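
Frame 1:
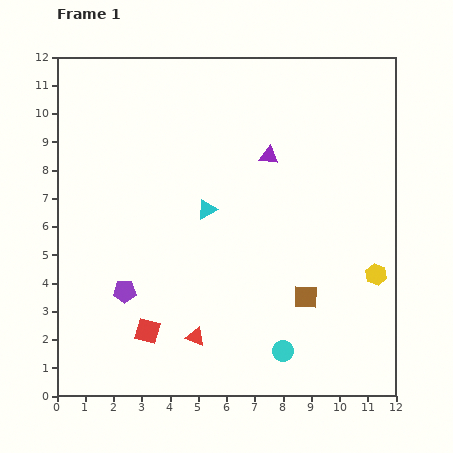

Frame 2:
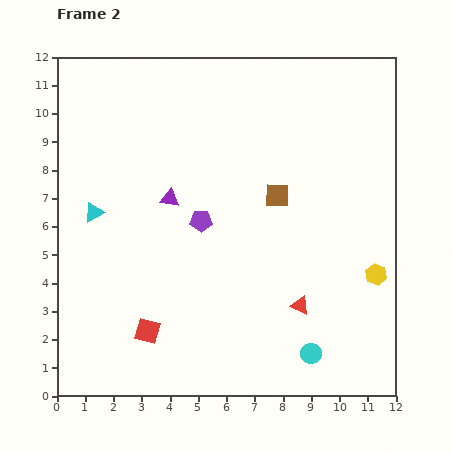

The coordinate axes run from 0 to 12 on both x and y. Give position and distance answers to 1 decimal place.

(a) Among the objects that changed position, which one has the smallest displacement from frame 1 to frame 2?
the cyan circle

(moved 1.0)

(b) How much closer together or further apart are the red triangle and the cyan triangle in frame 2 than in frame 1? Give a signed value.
+3.5

Distance in frame 1: 4.5. Distance in frame 2: 8.0.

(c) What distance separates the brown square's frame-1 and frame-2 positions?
3.7

The brown square moved from (8.8, 3.5) to (7.8, 7.1), a distance of √(1.0² + 3.6²) ≈ 3.7.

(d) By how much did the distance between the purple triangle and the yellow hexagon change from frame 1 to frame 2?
+2.1

Distance in frame 1: 5.7. Distance in frame 2: 7.8.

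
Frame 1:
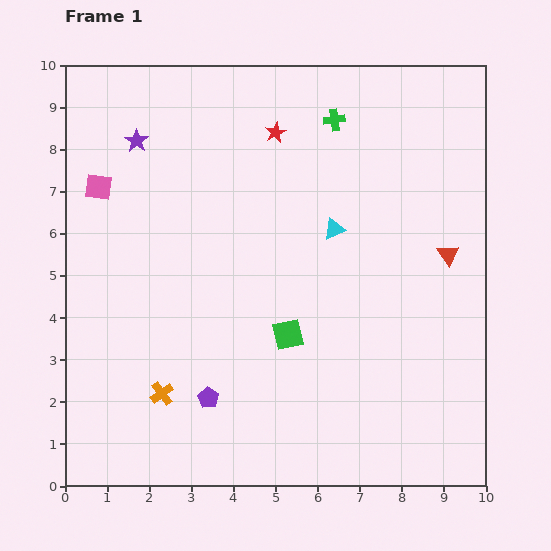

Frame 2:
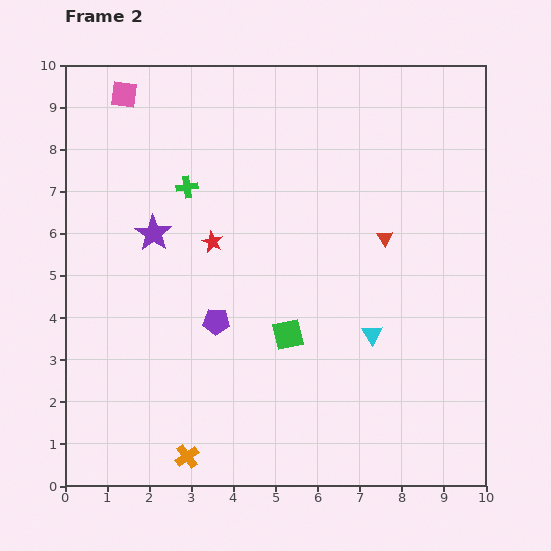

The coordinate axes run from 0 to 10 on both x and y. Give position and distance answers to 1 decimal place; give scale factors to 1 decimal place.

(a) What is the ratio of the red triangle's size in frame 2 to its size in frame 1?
0.7×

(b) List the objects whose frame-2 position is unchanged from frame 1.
the green square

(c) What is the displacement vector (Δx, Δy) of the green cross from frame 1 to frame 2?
(-3.5, -1.6)

The green cross was at (6.4, 8.7) in frame 1 and (2.9, 7.1) in frame 2.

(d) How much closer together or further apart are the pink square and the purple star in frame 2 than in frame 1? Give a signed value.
+2.0

Distance in frame 1: 1.4. Distance in frame 2: 3.4.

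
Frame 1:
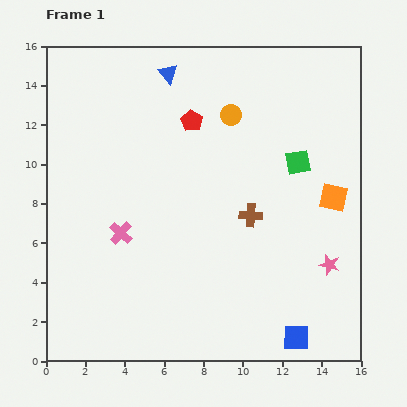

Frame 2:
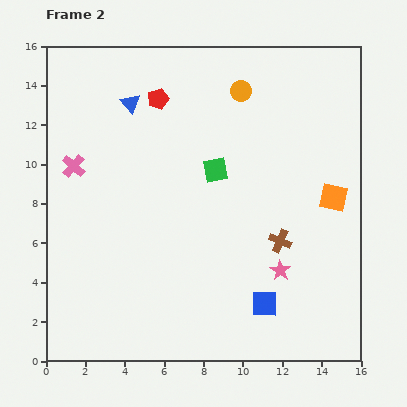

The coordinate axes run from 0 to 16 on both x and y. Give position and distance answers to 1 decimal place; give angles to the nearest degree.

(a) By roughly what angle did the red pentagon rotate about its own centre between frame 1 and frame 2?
22° clockwise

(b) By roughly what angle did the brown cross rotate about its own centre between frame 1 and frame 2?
19° clockwise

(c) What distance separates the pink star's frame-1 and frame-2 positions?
2.5

The pink star moved from (14.4, 4.9) to (11.9, 4.6), a distance of √(2.5² + 0.3²) ≈ 2.5.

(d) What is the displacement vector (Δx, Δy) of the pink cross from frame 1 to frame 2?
(-2.4, 3.4)

The pink cross was at (3.8, 6.5) in frame 1 and (1.4, 9.9) in frame 2.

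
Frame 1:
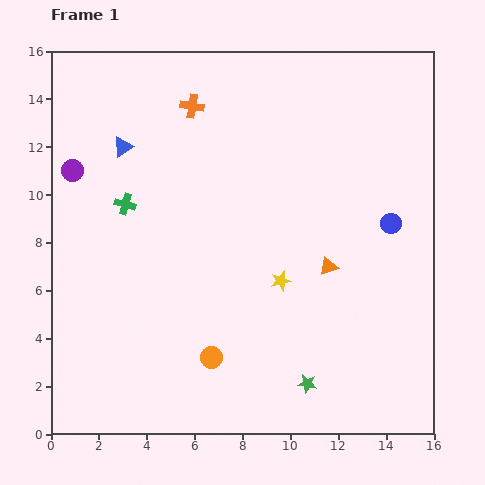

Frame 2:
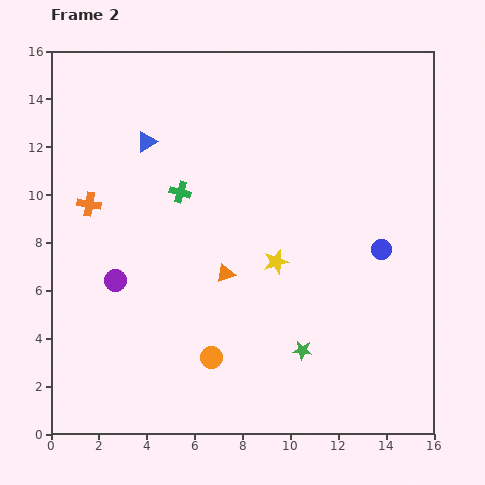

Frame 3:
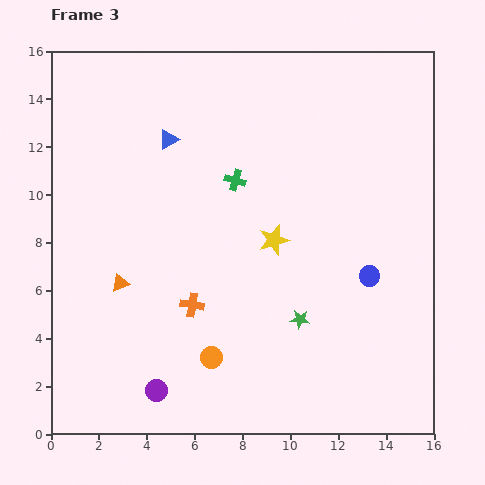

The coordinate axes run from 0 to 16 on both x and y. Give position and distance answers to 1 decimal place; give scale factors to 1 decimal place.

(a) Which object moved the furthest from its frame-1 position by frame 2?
the orange cross

(moved 5.9; next 4.9)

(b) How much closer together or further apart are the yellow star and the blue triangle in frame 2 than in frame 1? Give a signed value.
-1.3

Distance in frame 1: 8.7. Distance in frame 2: 7.4.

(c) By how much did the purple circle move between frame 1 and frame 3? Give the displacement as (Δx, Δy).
(3.5, -9.2)

The purple circle was at (0.9, 11.0) in frame 1 and (4.4, 1.8) in frame 3.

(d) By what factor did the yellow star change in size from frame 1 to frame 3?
1.5×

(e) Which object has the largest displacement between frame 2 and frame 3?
the orange cross

(moved 6.0; next 4.9)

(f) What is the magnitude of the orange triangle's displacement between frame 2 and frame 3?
4.4

The orange triangle moved from (7.3, 6.7) to (2.9, 6.3), a distance of √(4.4² + 0.4²) ≈ 4.4.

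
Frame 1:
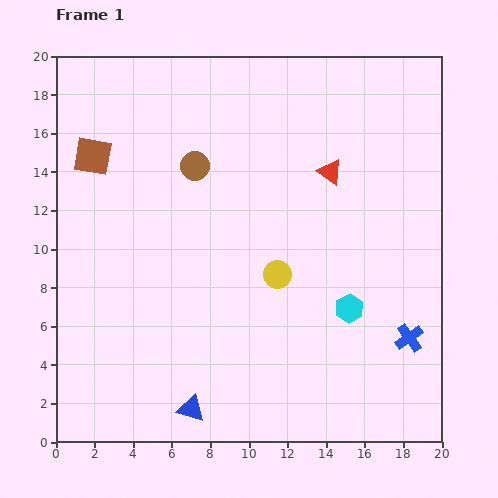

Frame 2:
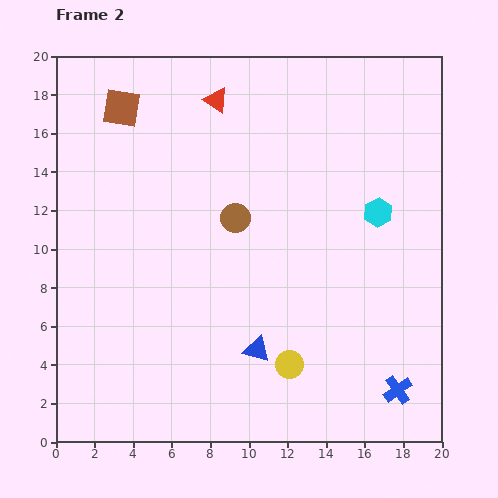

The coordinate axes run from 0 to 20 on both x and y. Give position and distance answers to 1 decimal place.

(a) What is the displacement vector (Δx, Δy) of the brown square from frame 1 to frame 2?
(1.5, 2.5)

The brown square was at (1.9, 14.8) in frame 1 and (3.4, 17.3) in frame 2.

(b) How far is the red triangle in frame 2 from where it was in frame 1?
7.0

The red triangle moved from (14.2, 14.0) to (8.3, 17.7), a distance of √(5.9² + 3.7²) ≈ 7.0.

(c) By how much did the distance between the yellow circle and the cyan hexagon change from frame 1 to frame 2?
+5.0

Distance in frame 1: 4.1. Distance in frame 2: 9.1.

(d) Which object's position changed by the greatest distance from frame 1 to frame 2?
the red triangle

(moved 7.0; next 5.2)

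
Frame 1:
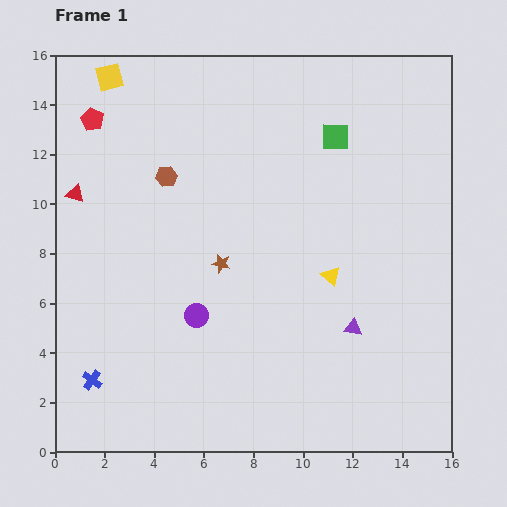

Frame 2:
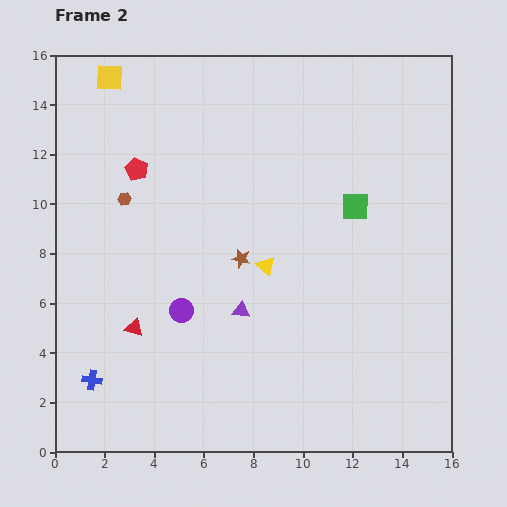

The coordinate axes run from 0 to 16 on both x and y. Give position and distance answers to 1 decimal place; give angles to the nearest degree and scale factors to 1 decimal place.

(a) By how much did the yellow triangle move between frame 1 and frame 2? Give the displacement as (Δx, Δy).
(-2.6, 0.4)

The yellow triangle was at (11.1, 7.1) in frame 1 and (8.5, 7.5) in frame 2.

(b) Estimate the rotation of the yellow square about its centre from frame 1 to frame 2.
18° clockwise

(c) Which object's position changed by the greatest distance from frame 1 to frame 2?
the red triangle

(moved 5.9; next 4.6)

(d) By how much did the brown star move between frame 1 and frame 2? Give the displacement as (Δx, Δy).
(0.8, 0.2)

The brown star was at (6.7, 7.6) in frame 1 and (7.5, 7.8) in frame 2.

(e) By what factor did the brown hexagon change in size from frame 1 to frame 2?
0.6×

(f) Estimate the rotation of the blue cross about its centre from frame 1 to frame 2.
26° counter-clockwise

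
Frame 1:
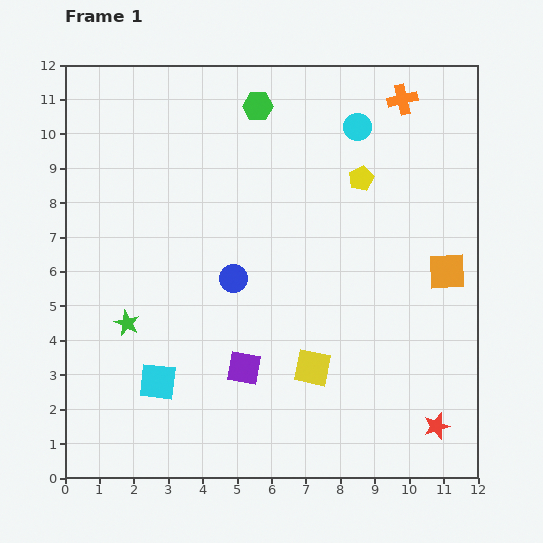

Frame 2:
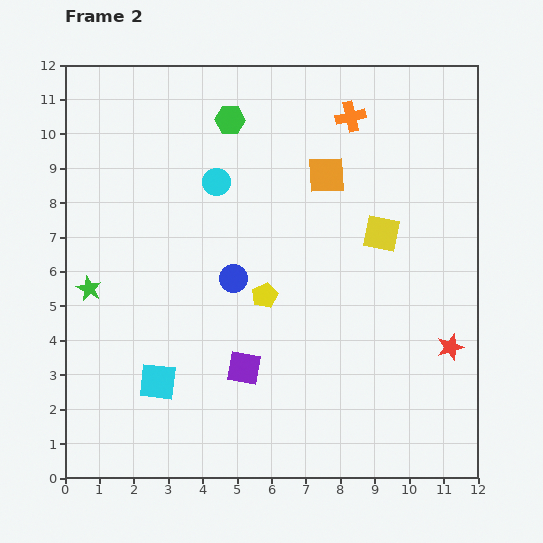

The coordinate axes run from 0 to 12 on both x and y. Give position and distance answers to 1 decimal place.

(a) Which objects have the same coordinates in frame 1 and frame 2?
the cyan square, the blue circle, the purple square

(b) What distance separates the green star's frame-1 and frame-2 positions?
1.5

The green star moved from (1.8, 4.5) to (0.7, 5.5), a distance of √(1.1² + 1.0²) ≈ 1.5.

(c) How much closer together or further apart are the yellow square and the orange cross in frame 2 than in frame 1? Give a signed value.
-4.7

Distance in frame 1: 8.2. Distance in frame 2: 3.5.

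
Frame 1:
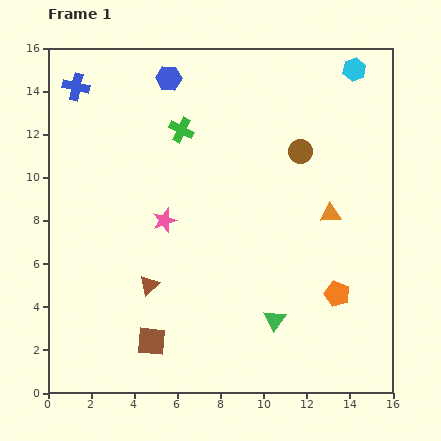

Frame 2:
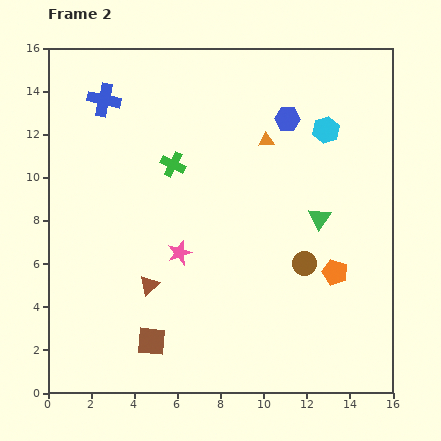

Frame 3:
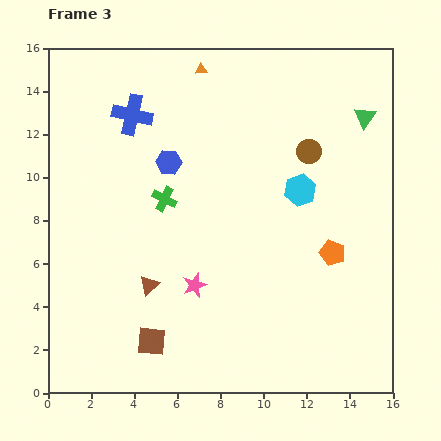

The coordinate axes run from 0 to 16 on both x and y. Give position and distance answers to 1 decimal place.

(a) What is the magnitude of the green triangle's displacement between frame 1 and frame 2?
5.1

The green triangle moved from (10.5, 3.4) to (12.6, 8.1), a distance of √(2.1² + 4.7²) ≈ 5.1.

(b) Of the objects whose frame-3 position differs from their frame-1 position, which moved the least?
the brown circle

(moved 0.4)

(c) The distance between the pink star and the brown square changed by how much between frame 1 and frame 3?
-2.3

Distance in frame 1: 5.6. Distance in frame 3: 3.3.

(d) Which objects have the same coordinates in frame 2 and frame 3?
the brown triangle, the brown square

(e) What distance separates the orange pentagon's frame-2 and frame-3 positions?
0.9

The orange pentagon moved from (13.3, 5.6) to (13.2, 6.5), a distance of √(0.1² + 0.9²) ≈ 0.9.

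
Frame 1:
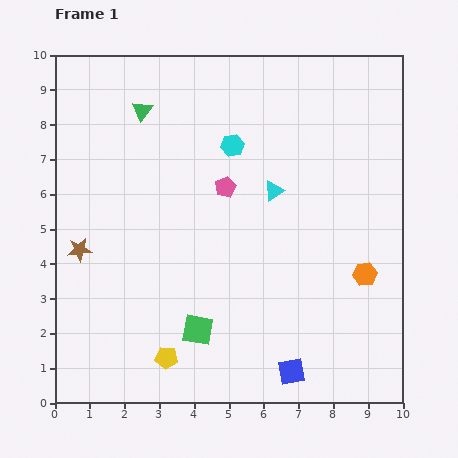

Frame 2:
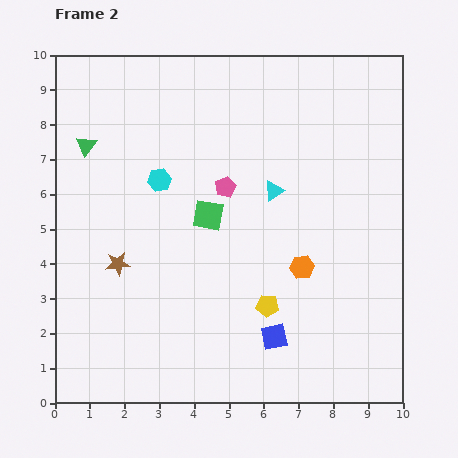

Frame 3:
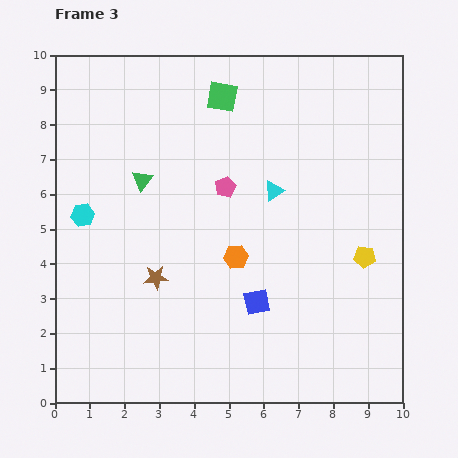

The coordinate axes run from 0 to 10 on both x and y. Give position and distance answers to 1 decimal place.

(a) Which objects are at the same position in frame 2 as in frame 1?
the pink pentagon, the cyan triangle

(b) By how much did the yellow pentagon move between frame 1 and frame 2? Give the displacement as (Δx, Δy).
(2.9, 1.5)

The yellow pentagon was at (3.2, 1.3) in frame 1 and (6.1, 2.8) in frame 2.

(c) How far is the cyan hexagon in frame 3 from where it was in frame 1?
4.7

The cyan hexagon moved from (5.1, 7.4) to (0.8, 5.4), a distance of √(4.3² + 2.0²) ≈ 4.7.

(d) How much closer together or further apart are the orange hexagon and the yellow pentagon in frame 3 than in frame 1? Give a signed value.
-2.5

Distance in frame 1: 6.2. Distance in frame 3: 3.7.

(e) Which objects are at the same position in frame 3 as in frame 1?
the pink pentagon, the cyan triangle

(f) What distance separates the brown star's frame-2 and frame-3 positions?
1.2

The brown star moved from (1.8, 4.0) to (2.9, 3.6), a distance of √(1.1² + 0.4²) ≈ 1.2.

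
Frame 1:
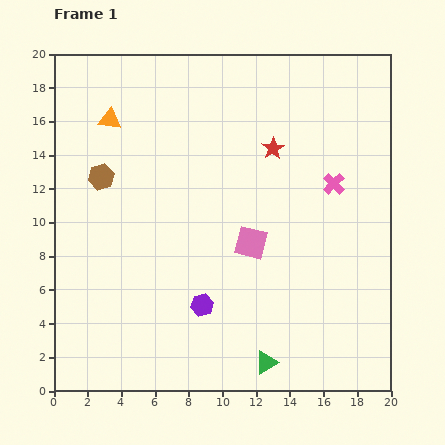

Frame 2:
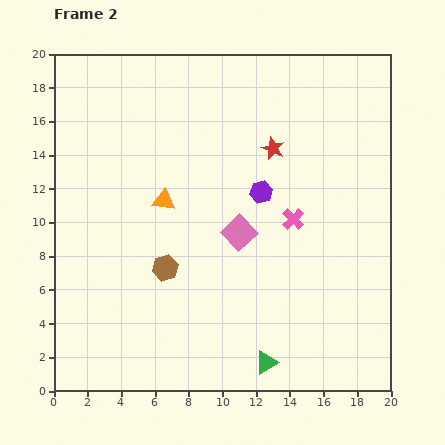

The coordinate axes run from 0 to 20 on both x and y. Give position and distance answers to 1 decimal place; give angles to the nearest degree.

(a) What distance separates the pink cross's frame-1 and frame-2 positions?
3.2

The pink cross moved from (16.6, 12.3) to (14.2, 10.2), a distance of √(2.4² + 2.1²) ≈ 3.2.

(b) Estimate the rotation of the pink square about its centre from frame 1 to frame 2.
32° clockwise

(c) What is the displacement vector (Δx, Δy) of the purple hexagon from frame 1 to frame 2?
(3.5, 6.7)

The purple hexagon was at (8.8, 5.1) in frame 1 and (12.3, 11.8) in frame 2.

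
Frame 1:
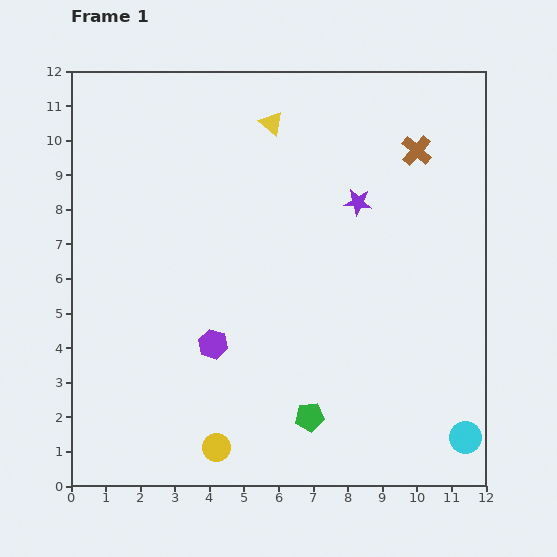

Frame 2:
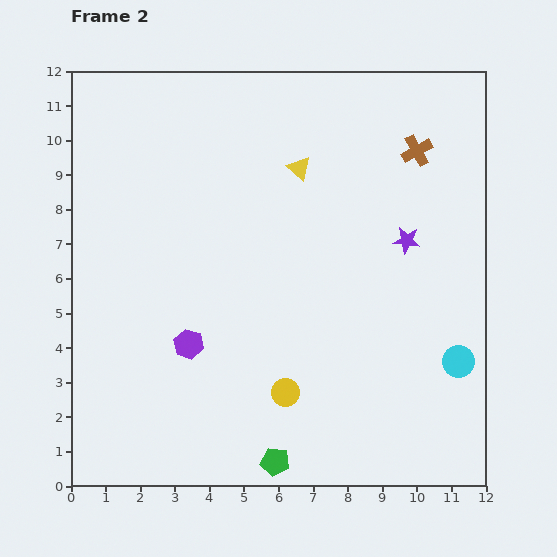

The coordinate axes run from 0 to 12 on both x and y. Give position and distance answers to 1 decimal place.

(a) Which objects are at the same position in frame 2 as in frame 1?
the brown cross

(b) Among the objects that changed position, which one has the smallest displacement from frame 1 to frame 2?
the purple hexagon

(moved 0.7)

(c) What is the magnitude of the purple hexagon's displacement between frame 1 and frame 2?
0.7

The purple hexagon moved from (4.1, 4.1) to (3.4, 4.1), a distance of √(0.7² + 0.0²) ≈ 0.7.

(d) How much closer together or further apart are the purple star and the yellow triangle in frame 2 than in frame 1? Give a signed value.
+0.3

Distance in frame 1: 3.4. Distance in frame 2: 3.7.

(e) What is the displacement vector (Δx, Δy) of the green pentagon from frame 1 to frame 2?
(-1.0, -1.3)

The green pentagon was at (6.9, 2.0) in frame 1 and (5.9, 0.7) in frame 2.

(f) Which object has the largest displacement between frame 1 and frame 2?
the yellow circle

(moved 2.6; next 2.2)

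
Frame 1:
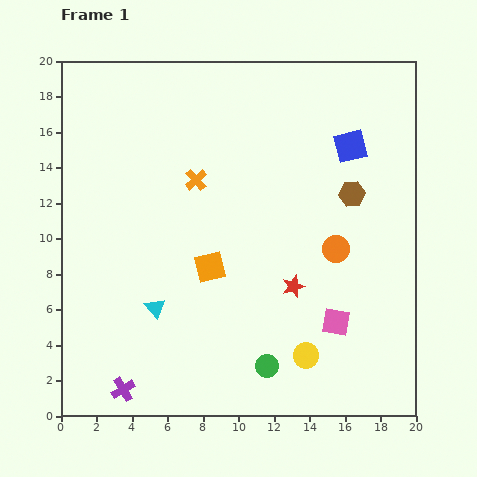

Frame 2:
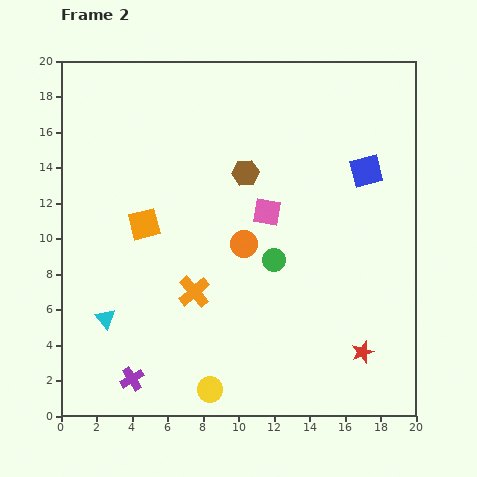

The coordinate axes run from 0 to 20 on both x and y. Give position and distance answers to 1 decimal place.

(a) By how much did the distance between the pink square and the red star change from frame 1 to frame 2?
+6.5

Distance in frame 1: 3.1. Distance in frame 2: 9.6.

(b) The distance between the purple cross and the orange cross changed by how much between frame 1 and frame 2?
-6.5

Distance in frame 1: 12.5. Distance in frame 2: 6.0.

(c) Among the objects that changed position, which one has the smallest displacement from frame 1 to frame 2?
the purple cross

(moved 0.8)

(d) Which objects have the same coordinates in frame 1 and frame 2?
none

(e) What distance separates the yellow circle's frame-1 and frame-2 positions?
5.7

The yellow circle moved from (13.8, 3.4) to (8.4, 1.5), a distance of √(5.4² + 1.9²) ≈ 5.7.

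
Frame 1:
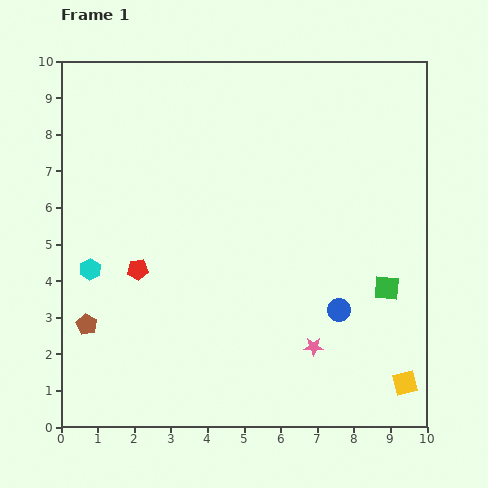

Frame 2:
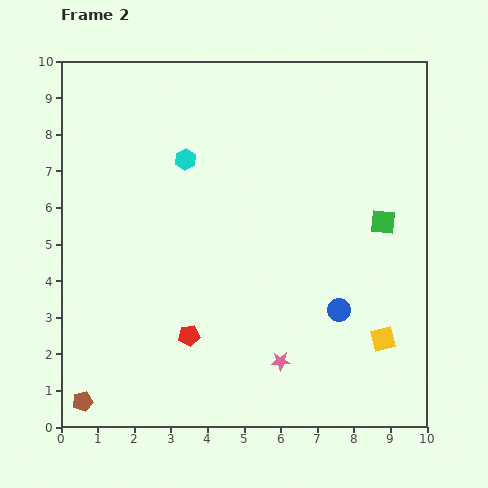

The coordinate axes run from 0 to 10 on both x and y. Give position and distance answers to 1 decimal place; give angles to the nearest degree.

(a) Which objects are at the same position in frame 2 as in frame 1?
the blue circle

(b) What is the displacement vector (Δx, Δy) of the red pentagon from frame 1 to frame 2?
(1.4, -1.8)

The red pentagon was at (2.1, 4.3) in frame 1 and (3.5, 2.5) in frame 2.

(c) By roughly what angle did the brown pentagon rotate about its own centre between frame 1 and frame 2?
30° clockwise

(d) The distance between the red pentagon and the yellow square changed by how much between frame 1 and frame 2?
-2.6

Distance in frame 1: 7.9. Distance in frame 2: 5.3.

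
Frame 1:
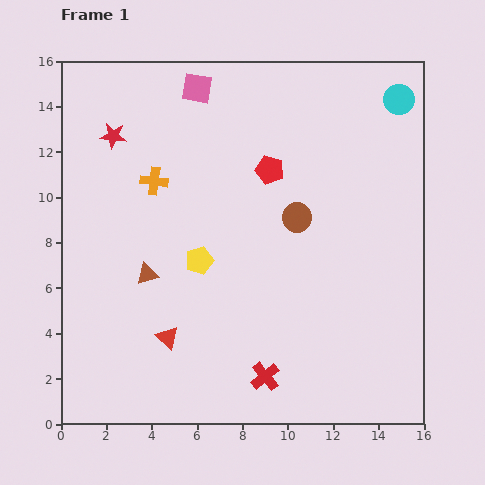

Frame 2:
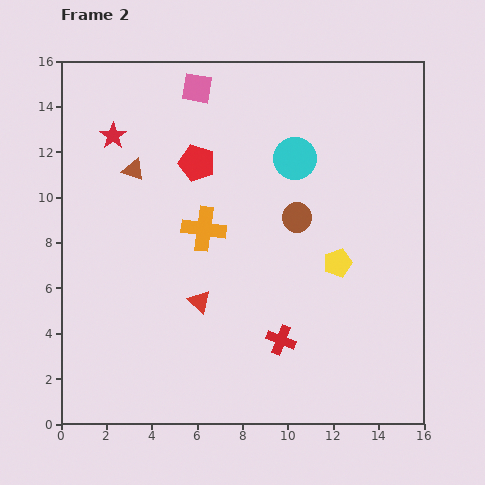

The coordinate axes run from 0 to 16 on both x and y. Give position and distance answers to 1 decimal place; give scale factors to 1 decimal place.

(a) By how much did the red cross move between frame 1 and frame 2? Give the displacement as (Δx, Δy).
(0.7, 1.6)

The red cross was at (9.0, 2.1) in frame 1 and (9.7, 3.7) in frame 2.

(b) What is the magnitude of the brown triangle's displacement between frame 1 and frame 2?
4.6

The brown triangle moved from (3.8, 6.6) to (3.2, 11.2), a distance of √(0.6² + 4.6²) ≈ 4.6.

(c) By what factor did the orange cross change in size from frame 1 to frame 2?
1.6×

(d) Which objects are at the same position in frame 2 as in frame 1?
the red star, the brown circle, the pink square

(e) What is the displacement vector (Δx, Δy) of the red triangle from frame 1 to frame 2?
(1.4, 1.6)

The red triangle was at (4.7, 3.8) in frame 1 and (6.1, 5.4) in frame 2.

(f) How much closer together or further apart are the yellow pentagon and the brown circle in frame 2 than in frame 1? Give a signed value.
-2.0

Distance in frame 1: 4.7. Distance in frame 2: 2.7.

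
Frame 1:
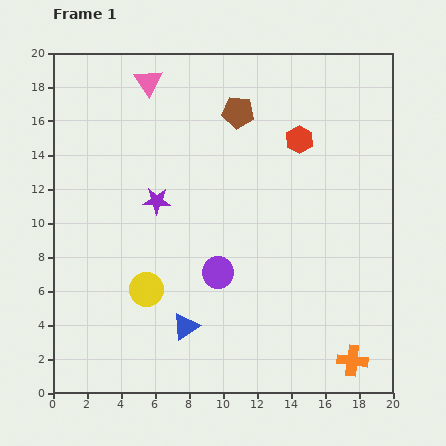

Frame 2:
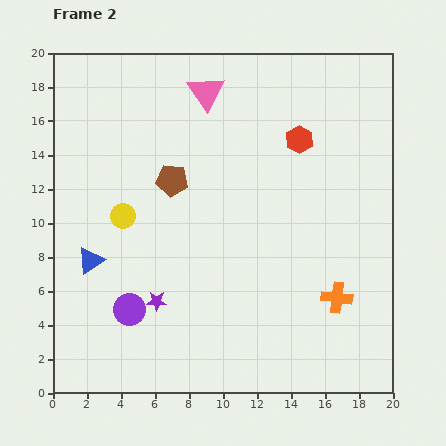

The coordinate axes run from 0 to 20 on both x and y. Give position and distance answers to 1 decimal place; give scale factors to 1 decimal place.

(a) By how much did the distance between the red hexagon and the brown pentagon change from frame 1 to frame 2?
+4.0

Distance in frame 1: 3.9. Distance in frame 2: 7.9.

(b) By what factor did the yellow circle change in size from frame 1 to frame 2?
0.8×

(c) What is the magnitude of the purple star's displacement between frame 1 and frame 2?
5.9

The purple star moved from (6.1, 11.3) to (6.1, 5.4), a distance of √(0.0² + 5.9²) ≈ 5.9.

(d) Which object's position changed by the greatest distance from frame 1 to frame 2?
the blue triangle

(moved 6.8; next 5.9)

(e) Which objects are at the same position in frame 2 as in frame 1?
the red hexagon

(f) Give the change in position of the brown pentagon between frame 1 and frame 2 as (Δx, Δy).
(-3.9, -4.0)

The brown pentagon was at (10.9, 16.5) in frame 1 and (7.0, 12.5) in frame 2.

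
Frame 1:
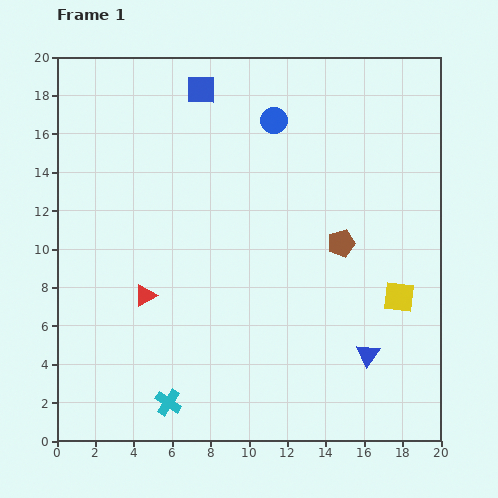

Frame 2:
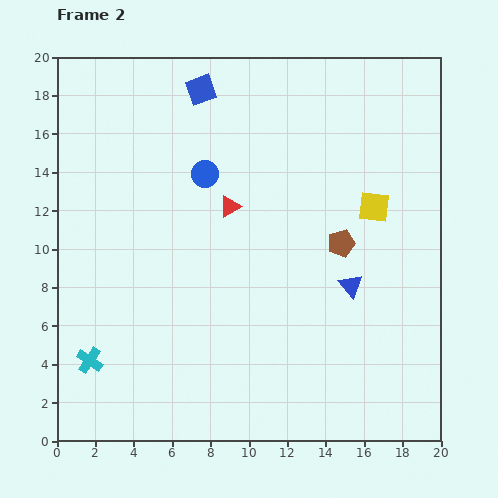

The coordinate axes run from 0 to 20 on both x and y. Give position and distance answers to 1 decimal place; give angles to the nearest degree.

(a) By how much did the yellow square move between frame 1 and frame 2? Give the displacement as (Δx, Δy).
(-1.3, 4.7)

The yellow square was at (17.8, 7.5) in frame 1 and (16.5, 12.2) in frame 2.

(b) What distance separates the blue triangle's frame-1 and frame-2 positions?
3.7

The blue triangle moved from (16.2, 4.5) to (15.3, 8.1), a distance of √(0.9² + 3.6²) ≈ 3.7.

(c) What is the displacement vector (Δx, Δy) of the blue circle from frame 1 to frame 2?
(-3.6, -2.8)

The blue circle was at (11.3, 16.7) in frame 1 and (7.7, 13.9) in frame 2.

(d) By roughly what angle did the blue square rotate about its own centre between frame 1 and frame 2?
20° counter-clockwise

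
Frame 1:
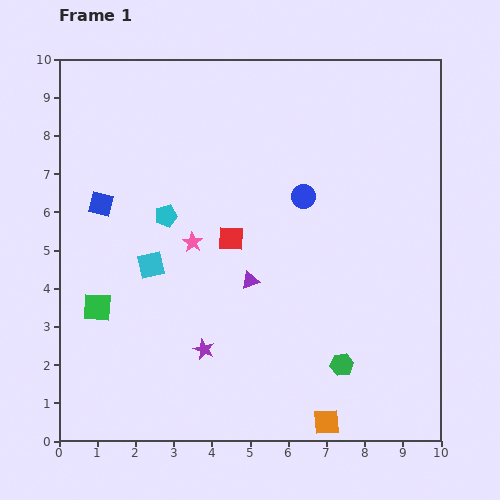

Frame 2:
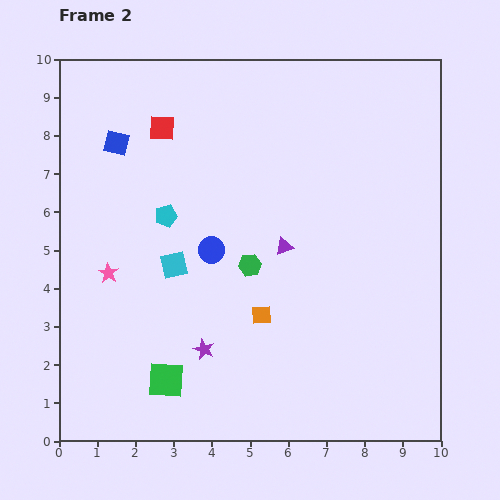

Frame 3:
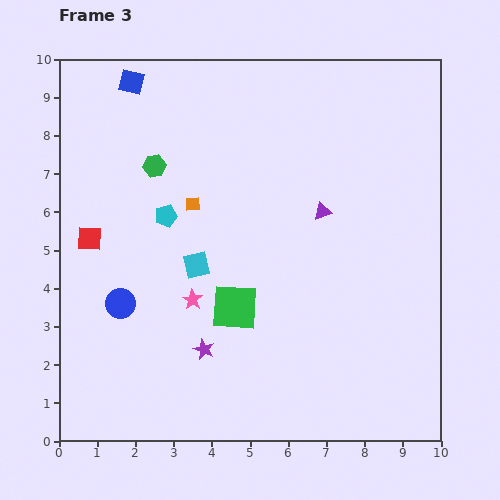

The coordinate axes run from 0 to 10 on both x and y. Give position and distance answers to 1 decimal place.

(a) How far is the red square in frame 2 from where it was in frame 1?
3.4

The red square moved from (4.5, 5.3) to (2.7, 8.2), a distance of √(1.8² + 2.9²) ≈ 3.4.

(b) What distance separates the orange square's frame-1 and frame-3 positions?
6.7

The orange square moved from (7.0, 0.5) to (3.5, 6.2), a distance of √(3.5² + 5.7²) ≈ 6.7.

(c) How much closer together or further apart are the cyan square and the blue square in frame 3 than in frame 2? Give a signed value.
+1.6

Distance in frame 2: 3.5. Distance in frame 3: 5.1.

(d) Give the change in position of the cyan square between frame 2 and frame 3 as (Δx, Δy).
(0.6, 0.0)

The cyan square was at (3.0, 4.6) in frame 2 and (3.6, 4.6) in frame 3.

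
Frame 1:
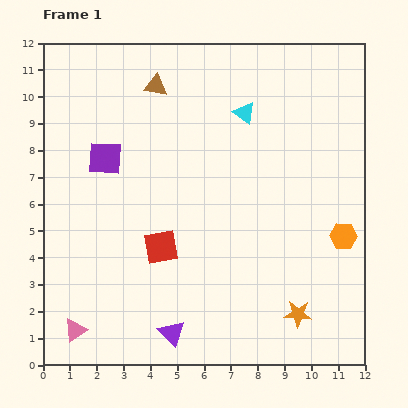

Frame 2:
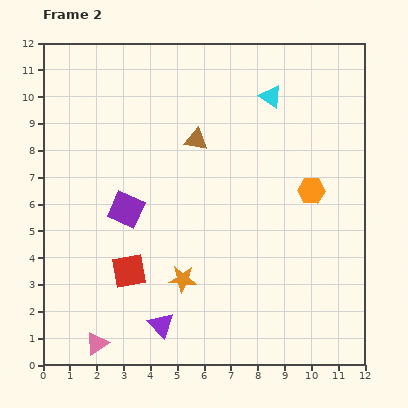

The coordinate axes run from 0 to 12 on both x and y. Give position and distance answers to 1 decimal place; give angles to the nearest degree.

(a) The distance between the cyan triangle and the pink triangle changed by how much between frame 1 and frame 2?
+1.0

Distance in frame 1: 10.3. Distance in frame 2: 11.3.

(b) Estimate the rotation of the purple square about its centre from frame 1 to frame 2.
20° clockwise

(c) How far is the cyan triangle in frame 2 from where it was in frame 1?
1.2

The cyan triangle moved from (7.5, 9.4) to (8.5, 10.0), a distance of √(1.0² + 0.6²) ≈ 1.2.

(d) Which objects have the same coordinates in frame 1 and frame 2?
none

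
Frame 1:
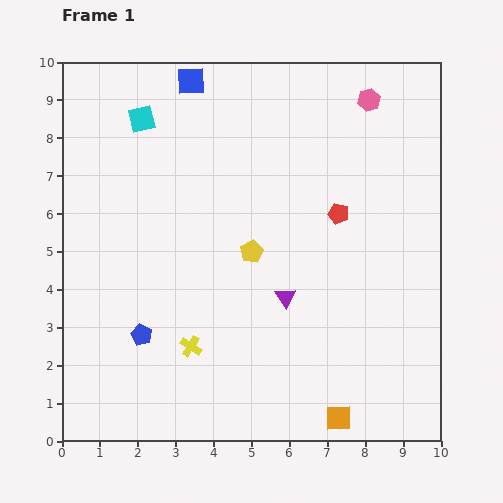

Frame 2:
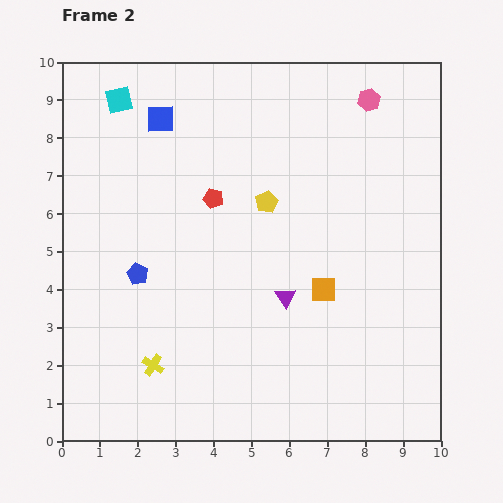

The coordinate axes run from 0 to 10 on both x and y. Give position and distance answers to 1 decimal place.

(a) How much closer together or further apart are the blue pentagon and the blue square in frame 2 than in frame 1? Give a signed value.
-2.7

Distance in frame 1: 6.8. Distance in frame 2: 4.1.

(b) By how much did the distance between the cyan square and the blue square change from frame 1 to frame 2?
-0.4

Distance in frame 1: 1.6. Distance in frame 2: 1.2.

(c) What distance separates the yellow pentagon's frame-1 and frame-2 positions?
1.4

The yellow pentagon moved from (5.0, 5.0) to (5.4, 6.3), a distance of √(0.4² + 1.3²) ≈ 1.4.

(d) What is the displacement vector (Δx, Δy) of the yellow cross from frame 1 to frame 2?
(-1.0, -0.5)

The yellow cross was at (3.4, 2.5) in frame 1 and (2.4, 2.0) in frame 2.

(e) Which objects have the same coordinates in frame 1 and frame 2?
the purple triangle, the pink hexagon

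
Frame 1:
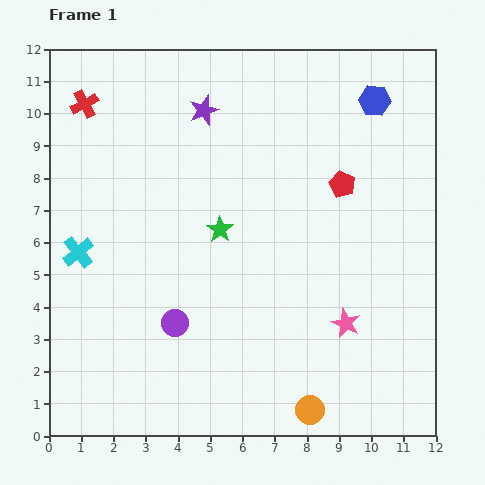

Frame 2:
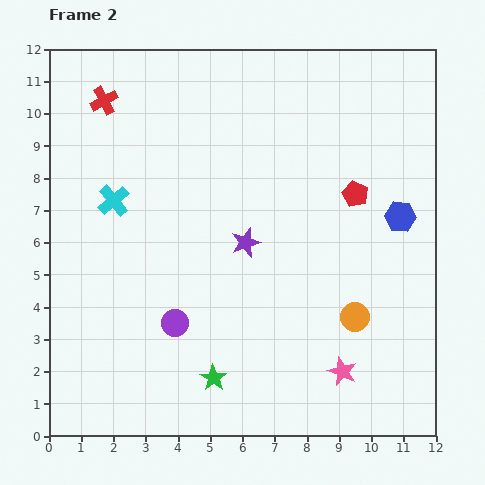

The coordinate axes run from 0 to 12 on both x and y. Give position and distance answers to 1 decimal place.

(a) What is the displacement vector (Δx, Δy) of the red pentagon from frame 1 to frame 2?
(0.4, -0.3)

The red pentagon was at (9.1, 7.8) in frame 1 and (9.5, 7.5) in frame 2.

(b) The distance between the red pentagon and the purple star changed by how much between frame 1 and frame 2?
-1.2

Distance in frame 1: 4.9. Distance in frame 2: 3.7.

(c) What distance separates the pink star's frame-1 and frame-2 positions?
1.5

The pink star moved from (9.2, 3.5) to (9.1, 2.0), a distance of √(0.1² + 1.5²) ≈ 1.5.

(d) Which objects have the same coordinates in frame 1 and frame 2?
the purple circle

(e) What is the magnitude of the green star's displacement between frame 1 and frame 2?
4.6

The green star moved from (5.3, 6.4) to (5.1, 1.8), a distance of √(0.2² + 4.6²) ≈ 4.6.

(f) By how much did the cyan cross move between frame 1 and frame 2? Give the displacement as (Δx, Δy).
(1.1, 1.6)

The cyan cross was at (0.9, 5.7) in frame 1 and (2.0, 7.3) in frame 2.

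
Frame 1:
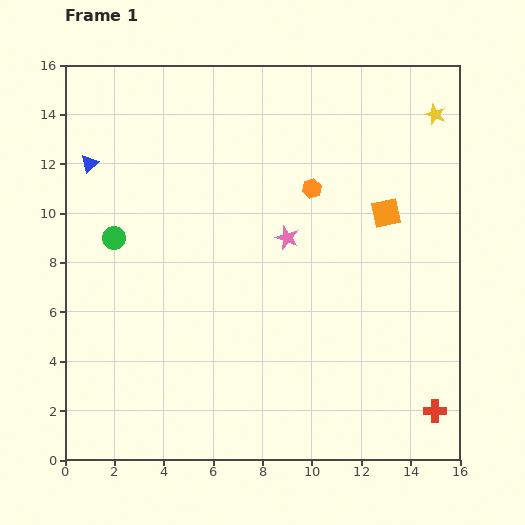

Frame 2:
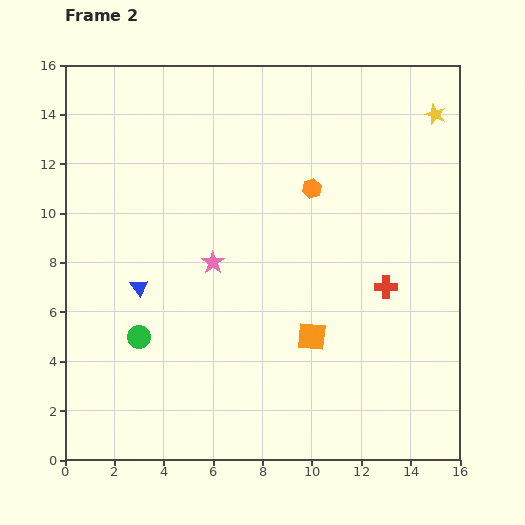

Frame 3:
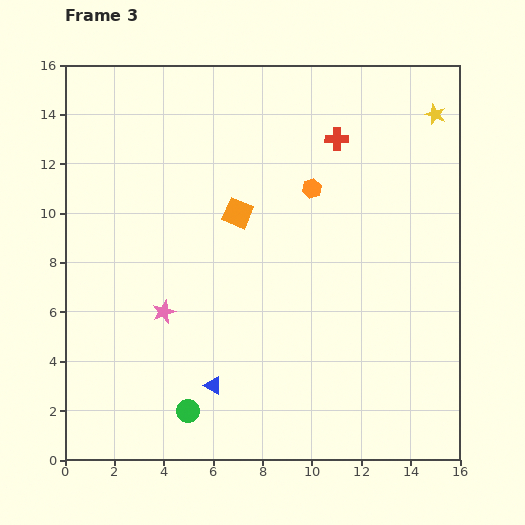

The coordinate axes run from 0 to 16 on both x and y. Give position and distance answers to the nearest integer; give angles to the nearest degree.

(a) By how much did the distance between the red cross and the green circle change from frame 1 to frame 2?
-5

Distance in frame 1: 15. Distance in frame 2: 10.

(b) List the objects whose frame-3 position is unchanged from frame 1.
the yellow star, the orange hexagon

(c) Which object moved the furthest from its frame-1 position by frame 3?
the red cross

(moved 12; next 10)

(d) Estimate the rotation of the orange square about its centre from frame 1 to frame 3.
34° clockwise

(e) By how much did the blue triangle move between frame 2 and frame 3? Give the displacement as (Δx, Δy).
(3, -4)

The blue triangle was at (3, 7) in frame 2 and (6, 3) in frame 3.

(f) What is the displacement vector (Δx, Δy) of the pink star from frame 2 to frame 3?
(-2, -2)

The pink star was at (6, 8) in frame 2 and (4, 6) in frame 3.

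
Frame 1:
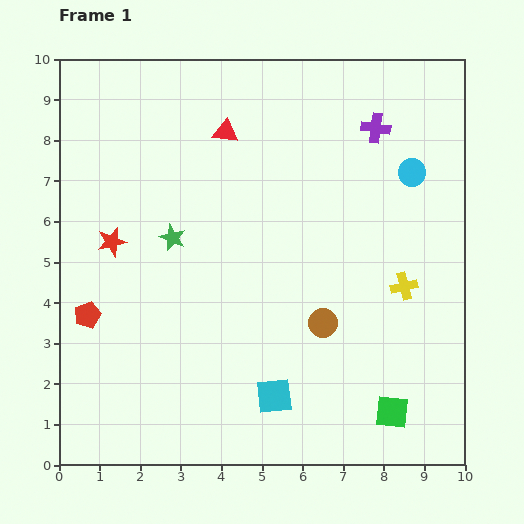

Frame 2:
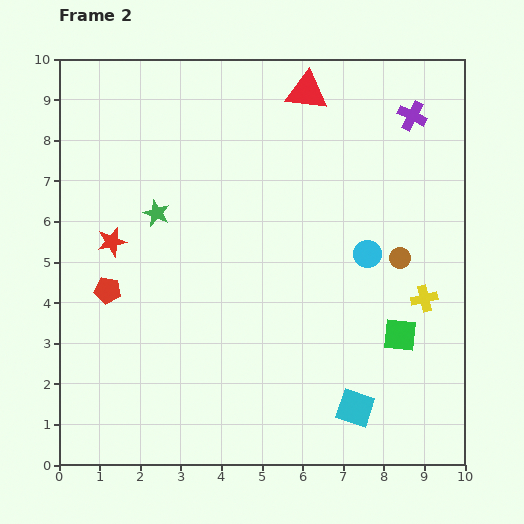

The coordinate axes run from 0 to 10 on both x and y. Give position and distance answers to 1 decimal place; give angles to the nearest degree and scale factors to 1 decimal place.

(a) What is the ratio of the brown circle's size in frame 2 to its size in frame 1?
0.7×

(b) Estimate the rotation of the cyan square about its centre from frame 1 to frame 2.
24° clockwise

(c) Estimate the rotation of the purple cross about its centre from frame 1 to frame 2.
19° clockwise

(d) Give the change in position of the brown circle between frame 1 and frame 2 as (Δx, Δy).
(1.9, 1.6)

The brown circle was at (6.5, 3.5) in frame 1 and (8.4, 5.1) in frame 2.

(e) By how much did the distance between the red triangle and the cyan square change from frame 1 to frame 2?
+1.3

Distance in frame 1: 6.6. Distance in frame 2: 7.9.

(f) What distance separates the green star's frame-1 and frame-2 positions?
0.7

The green star moved from (2.8, 5.6) to (2.4, 6.2), a distance of √(0.4² + 0.6²) ≈ 0.7.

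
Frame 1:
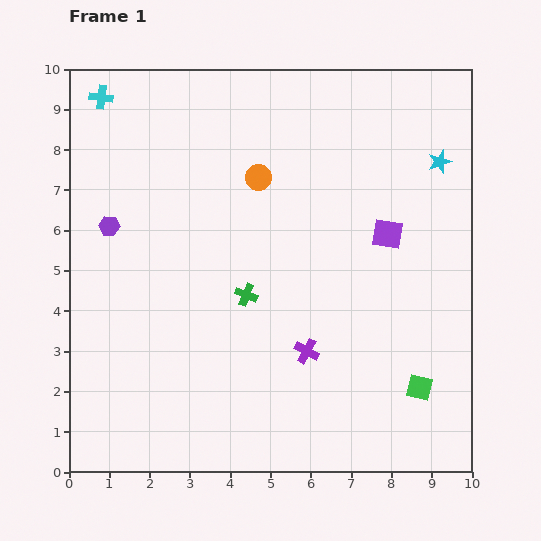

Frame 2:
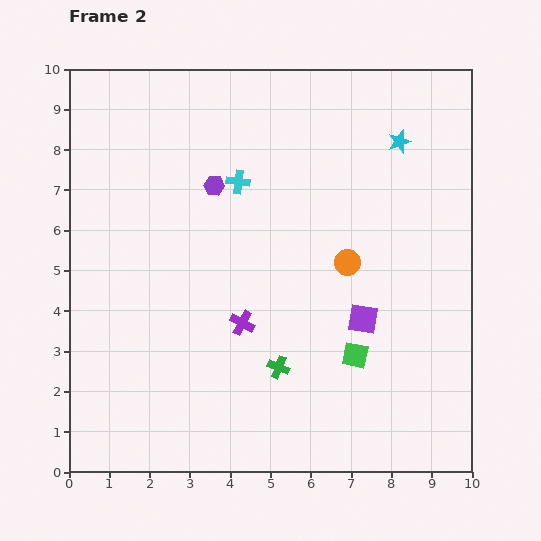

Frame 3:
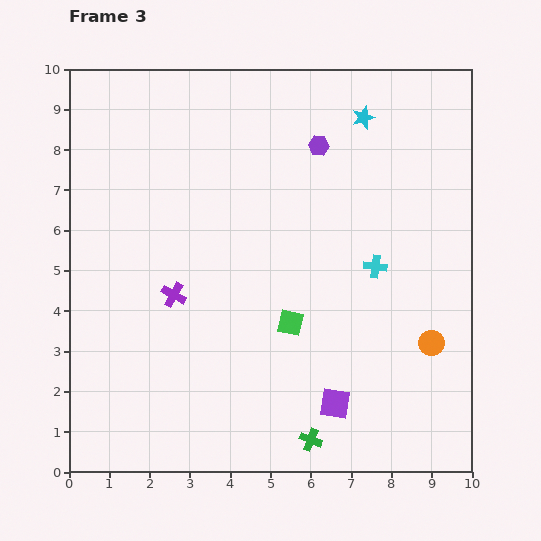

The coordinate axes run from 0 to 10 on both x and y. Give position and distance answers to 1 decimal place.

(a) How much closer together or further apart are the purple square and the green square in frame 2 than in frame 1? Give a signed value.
-3.0

Distance in frame 1: 3.9. Distance in frame 2: 0.9.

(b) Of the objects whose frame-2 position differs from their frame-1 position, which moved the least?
the cyan star

(moved 1.1)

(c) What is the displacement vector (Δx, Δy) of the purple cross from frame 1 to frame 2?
(-1.6, 0.7)

The purple cross was at (5.9, 3.0) in frame 1 and (4.3, 3.7) in frame 2.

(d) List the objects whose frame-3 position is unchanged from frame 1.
none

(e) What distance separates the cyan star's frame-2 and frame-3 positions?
1.1

The cyan star moved from (8.2, 8.2) to (7.3, 8.8), a distance of √(0.9² + 0.6²) ≈ 1.1.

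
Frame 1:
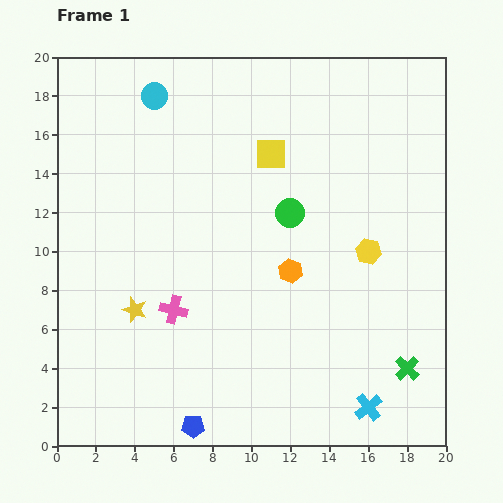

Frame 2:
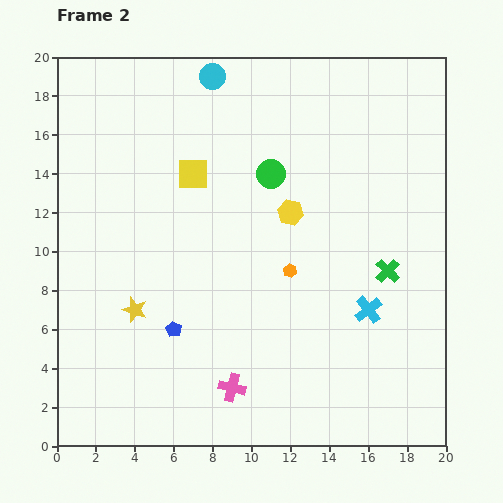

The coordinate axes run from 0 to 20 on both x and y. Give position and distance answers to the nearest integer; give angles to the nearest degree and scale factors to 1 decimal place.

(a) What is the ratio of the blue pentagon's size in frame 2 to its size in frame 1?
0.7×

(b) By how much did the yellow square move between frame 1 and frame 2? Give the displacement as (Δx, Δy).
(-4, -1)

The yellow square was at (11, 15) in frame 1 and (7, 14) in frame 2.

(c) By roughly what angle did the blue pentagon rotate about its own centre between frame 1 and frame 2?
31° clockwise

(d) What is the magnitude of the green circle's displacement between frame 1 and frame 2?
2

The green circle moved from (12, 12) to (11, 14), a distance of √(1² + 2²) ≈ 2.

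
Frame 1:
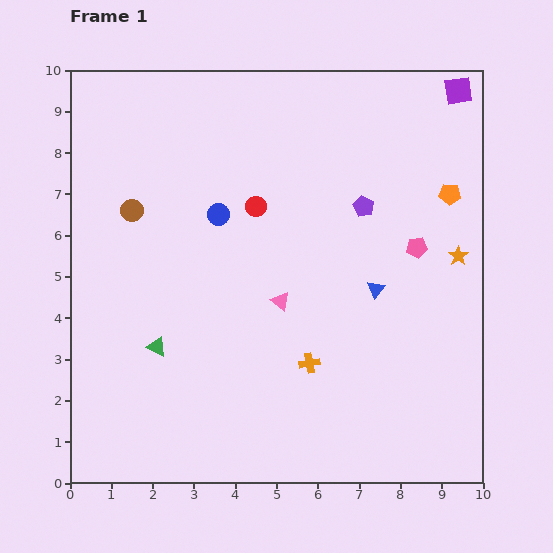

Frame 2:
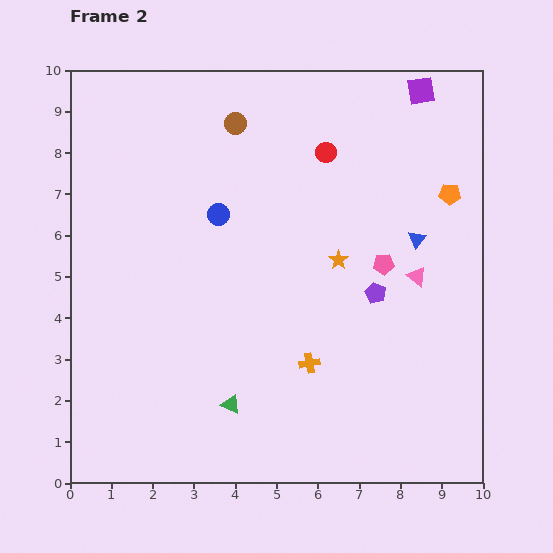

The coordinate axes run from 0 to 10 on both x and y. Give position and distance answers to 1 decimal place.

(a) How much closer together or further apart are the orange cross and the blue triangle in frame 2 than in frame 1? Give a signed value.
+1.6

Distance in frame 1: 2.4. Distance in frame 2: 4.0.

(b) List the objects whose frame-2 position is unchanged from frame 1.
the orange cross, the orange pentagon, the blue circle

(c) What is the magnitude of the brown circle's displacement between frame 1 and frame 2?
3.3

The brown circle moved from (1.5, 6.6) to (4.0, 8.7), a distance of √(2.5² + 2.1²) ≈ 3.3.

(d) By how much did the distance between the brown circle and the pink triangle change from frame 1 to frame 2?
+1.5

Distance in frame 1: 4.2. Distance in frame 2: 5.7.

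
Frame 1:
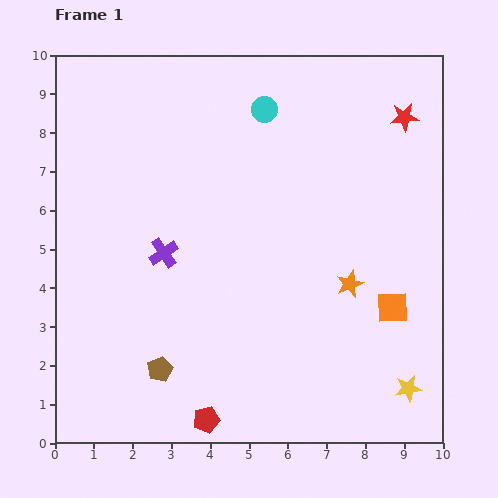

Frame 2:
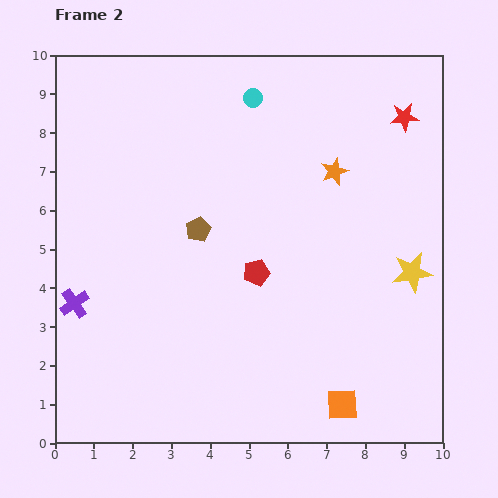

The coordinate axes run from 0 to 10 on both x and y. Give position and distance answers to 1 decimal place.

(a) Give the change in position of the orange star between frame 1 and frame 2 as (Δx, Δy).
(-0.4, 2.9)

The orange star was at (7.6, 4.1) in frame 1 and (7.2, 7.0) in frame 2.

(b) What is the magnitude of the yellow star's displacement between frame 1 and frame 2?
3.0

The yellow star moved from (9.1, 1.4) to (9.2, 4.4), a distance of √(0.1² + 3.0²) ≈ 3.0.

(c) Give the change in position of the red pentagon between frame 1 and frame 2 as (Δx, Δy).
(1.3, 3.8)

The red pentagon was at (3.9, 0.6) in frame 1 and (5.2, 4.4) in frame 2.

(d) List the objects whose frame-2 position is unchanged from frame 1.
the red star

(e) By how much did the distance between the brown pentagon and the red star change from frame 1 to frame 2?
-3.1

Distance in frame 1: 9.1. Distance in frame 2: 6.0.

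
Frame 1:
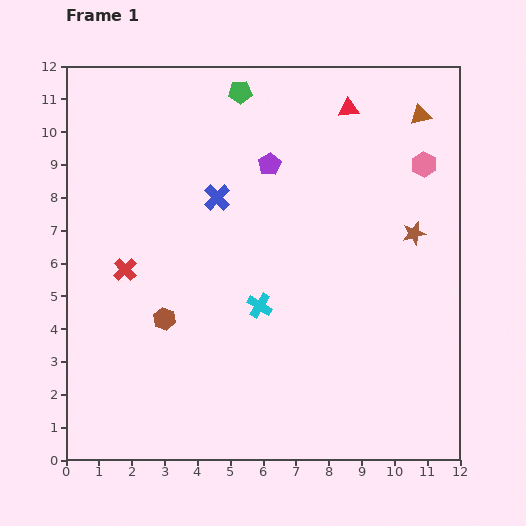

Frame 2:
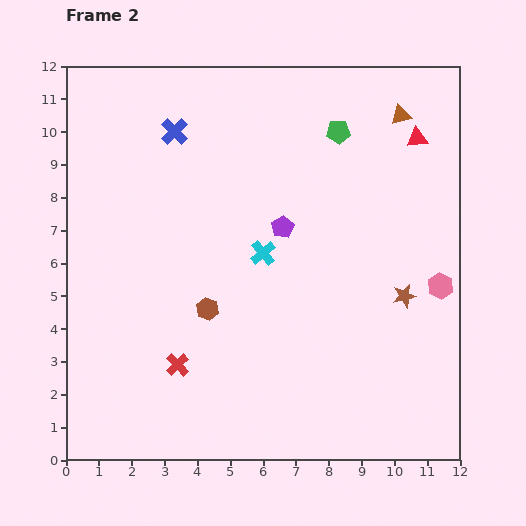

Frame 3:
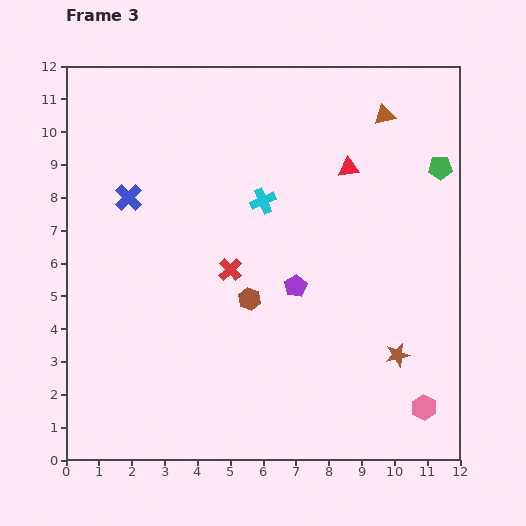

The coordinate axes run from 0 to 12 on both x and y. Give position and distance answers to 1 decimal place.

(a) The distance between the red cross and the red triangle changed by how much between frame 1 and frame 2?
+1.6

Distance in frame 1: 8.4. Distance in frame 2: 10.0.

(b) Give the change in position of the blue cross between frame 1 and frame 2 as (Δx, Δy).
(-1.3, 2.0)

The blue cross was at (4.6, 8.0) in frame 1 and (3.3, 10.0) in frame 2.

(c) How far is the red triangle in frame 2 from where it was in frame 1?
2.3

The red triangle moved from (8.6, 10.7) to (10.7, 9.8), a distance of √(2.1² + 0.9²) ≈ 2.3.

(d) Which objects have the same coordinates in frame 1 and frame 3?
none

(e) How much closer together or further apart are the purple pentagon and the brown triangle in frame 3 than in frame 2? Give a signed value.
+0.9

Distance in frame 2: 5.0. Distance in frame 3: 5.9.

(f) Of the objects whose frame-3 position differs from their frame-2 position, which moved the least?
the brown triangle

(moved 0.5)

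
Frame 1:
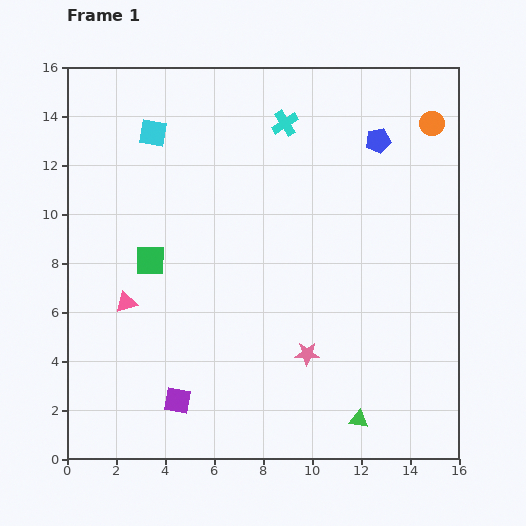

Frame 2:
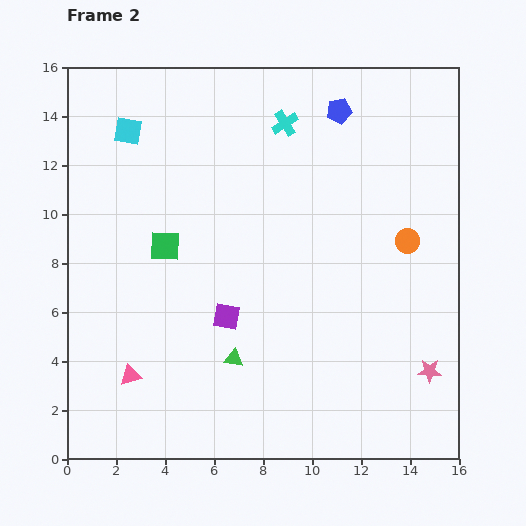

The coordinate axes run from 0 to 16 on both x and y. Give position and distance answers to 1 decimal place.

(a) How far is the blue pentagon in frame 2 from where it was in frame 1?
2.0

The blue pentagon moved from (12.7, 13.0) to (11.1, 14.2), a distance of √(1.6² + 1.2²) ≈ 2.0.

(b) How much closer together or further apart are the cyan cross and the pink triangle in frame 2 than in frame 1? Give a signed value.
+2.3

Distance in frame 1: 9.8. Distance in frame 2: 12.1.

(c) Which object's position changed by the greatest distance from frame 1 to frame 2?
the green triangle

(moved 5.7; next 5.0)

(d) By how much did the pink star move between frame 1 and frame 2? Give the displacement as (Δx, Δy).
(5.0, -0.7)

The pink star was at (9.8, 4.3) in frame 1 and (14.8, 3.6) in frame 2.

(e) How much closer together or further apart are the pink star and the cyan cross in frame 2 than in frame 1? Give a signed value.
+2.3

Distance in frame 1: 9.4. Distance in frame 2: 11.7.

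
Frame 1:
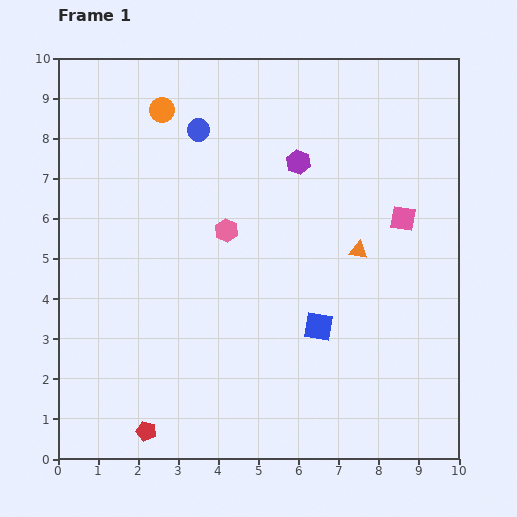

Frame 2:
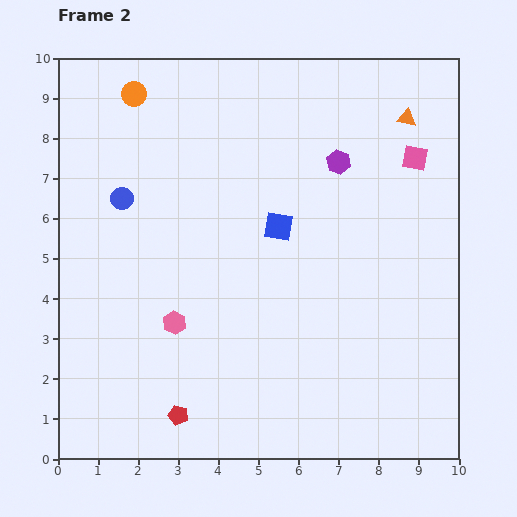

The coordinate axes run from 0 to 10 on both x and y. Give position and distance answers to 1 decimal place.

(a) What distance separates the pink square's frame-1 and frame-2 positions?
1.5

The pink square moved from (8.6, 6.0) to (8.9, 7.5), a distance of √(0.3² + 1.5²) ≈ 1.5.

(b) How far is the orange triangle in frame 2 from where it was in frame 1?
3.5

The orange triangle moved from (7.5, 5.2) to (8.7, 8.5), a distance of √(1.2² + 3.3²) ≈ 3.5.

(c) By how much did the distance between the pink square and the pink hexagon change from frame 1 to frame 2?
+2.9

Distance in frame 1: 4.4. Distance in frame 2: 7.3.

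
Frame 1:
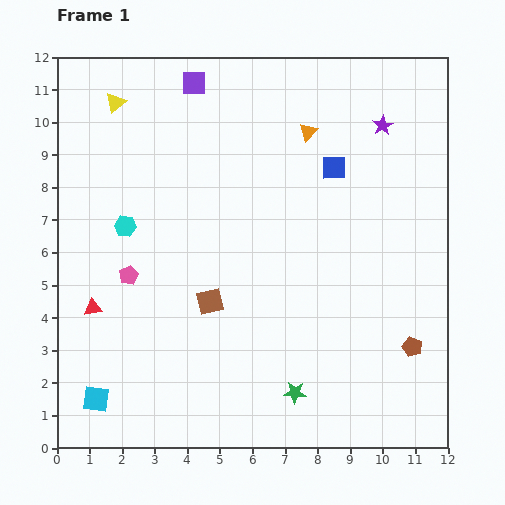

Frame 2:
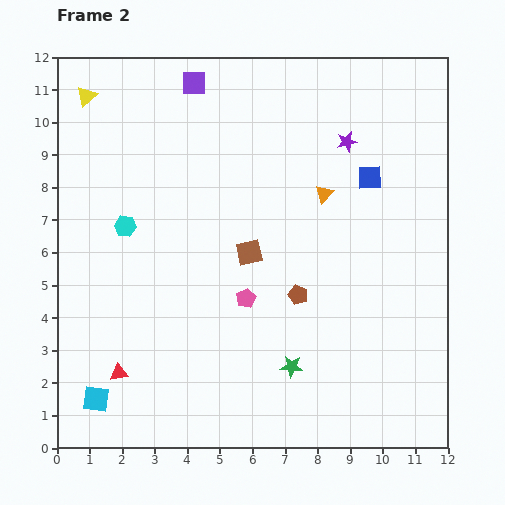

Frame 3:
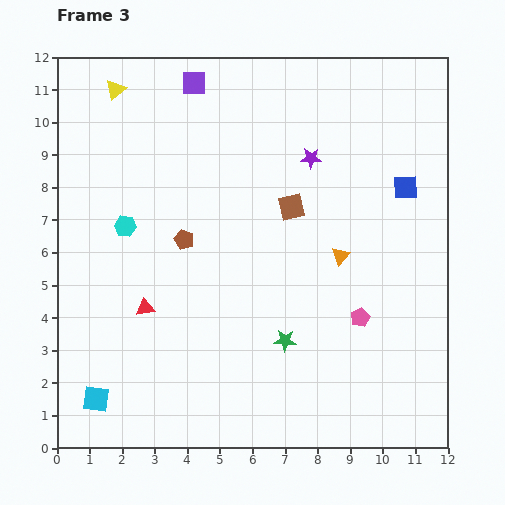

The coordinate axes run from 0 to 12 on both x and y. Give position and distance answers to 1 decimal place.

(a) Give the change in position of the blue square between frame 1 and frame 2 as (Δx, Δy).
(1.1, -0.3)

The blue square was at (8.5, 8.6) in frame 1 and (9.6, 8.3) in frame 2.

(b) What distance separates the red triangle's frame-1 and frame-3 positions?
1.6

The red triangle moved from (1.1, 4.3) to (2.7, 4.3), a distance of √(1.6² + 0.0²) ≈ 1.6.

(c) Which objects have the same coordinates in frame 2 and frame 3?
the cyan hexagon, the cyan square, the purple square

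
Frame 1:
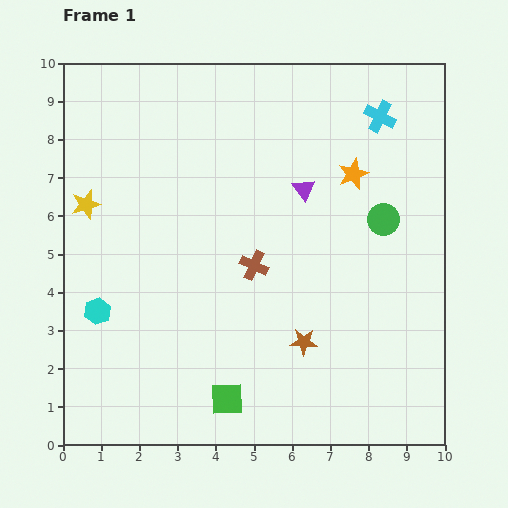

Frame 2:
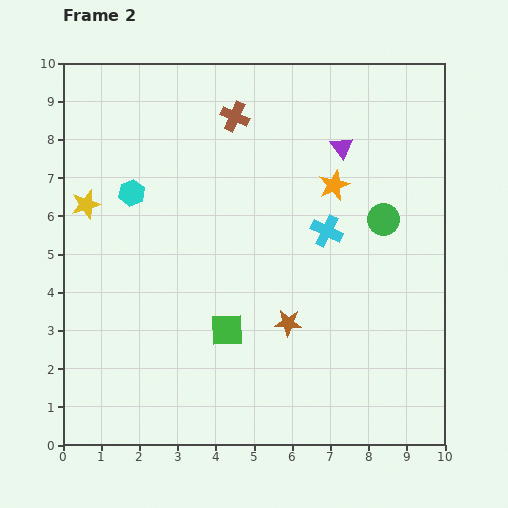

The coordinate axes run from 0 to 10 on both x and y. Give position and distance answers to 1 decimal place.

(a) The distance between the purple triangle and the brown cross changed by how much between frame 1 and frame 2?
+0.5

Distance in frame 1: 2.4. Distance in frame 2: 2.9.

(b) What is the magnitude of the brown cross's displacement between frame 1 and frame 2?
3.9

The brown cross moved from (5.0, 4.7) to (4.5, 8.6), a distance of √(0.5² + 3.9²) ≈ 3.9.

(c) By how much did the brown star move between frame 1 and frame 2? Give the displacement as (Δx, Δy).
(-0.4, 0.5)

The brown star was at (6.3, 2.7) in frame 1 and (5.9, 3.2) in frame 2.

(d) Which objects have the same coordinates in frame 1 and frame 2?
the yellow star, the green circle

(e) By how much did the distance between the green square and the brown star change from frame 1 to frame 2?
-0.9

Distance in frame 1: 2.5. Distance in frame 2: 1.6.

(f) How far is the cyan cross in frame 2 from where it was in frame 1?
3.3

The cyan cross moved from (8.3, 8.6) to (6.9, 5.6), a distance of √(1.4² + 3.0²) ≈ 3.3.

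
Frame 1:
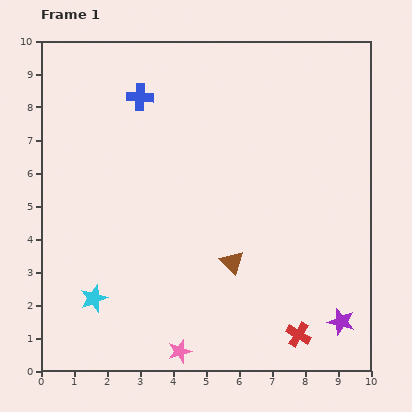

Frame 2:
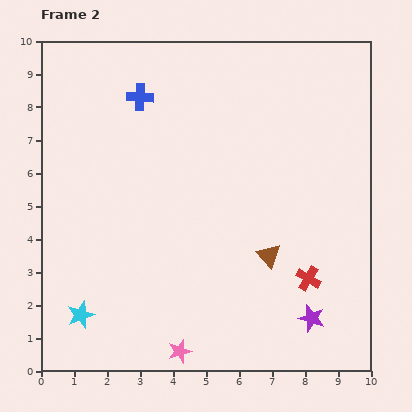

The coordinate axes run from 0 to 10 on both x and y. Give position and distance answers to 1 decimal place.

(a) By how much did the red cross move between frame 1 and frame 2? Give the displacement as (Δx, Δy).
(0.3, 1.7)

The red cross was at (7.8, 1.1) in frame 1 and (8.1, 2.8) in frame 2.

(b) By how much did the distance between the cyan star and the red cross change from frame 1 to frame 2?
+0.7

Distance in frame 1: 6.3. Distance in frame 2: 7.0.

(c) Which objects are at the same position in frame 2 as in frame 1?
the blue cross, the pink star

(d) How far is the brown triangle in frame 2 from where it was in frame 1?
1.1

The brown triangle moved from (5.8, 3.3) to (6.9, 3.5), a distance of √(1.1² + 0.2²) ≈ 1.1.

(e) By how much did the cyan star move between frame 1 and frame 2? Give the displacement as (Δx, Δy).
(-0.4, -0.5)

The cyan star was at (1.6, 2.2) in frame 1 and (1.2, 1.7) in frame 2.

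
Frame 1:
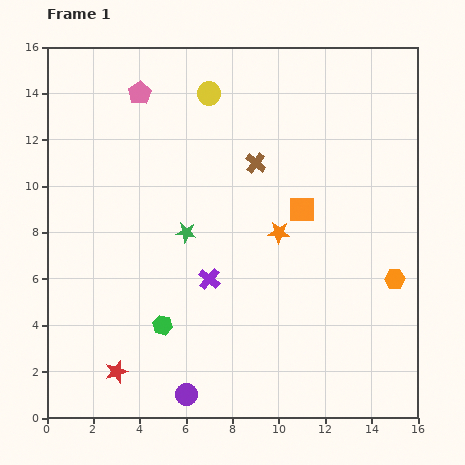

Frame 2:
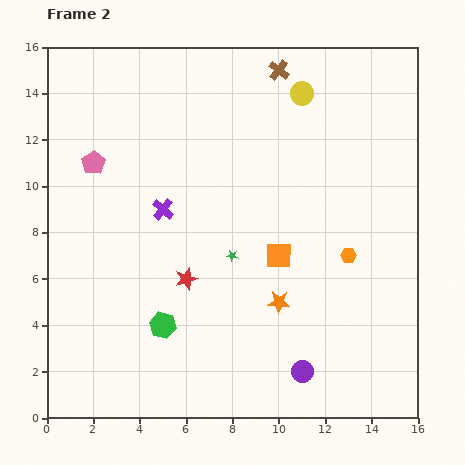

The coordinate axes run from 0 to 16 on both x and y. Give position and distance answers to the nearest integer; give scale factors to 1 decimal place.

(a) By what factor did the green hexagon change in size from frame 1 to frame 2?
1.4×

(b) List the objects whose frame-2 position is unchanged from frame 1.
the green hexagon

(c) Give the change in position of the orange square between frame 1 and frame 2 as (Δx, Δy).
(-1, -2)

The orange square was at (11, 9) in frame 1 and (10, 7) in frame 2.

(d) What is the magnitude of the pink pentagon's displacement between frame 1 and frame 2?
4

The pink pentagon moved from (4, 14) to (2, 11), a distance of √(2² + 3²) ≈ 4.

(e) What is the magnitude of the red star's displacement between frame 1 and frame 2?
5

The red star moved from (3, 2) to (6, 6), a distance of √(3² + 4²) ≈ 5.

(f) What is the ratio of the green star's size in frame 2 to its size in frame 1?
0.6×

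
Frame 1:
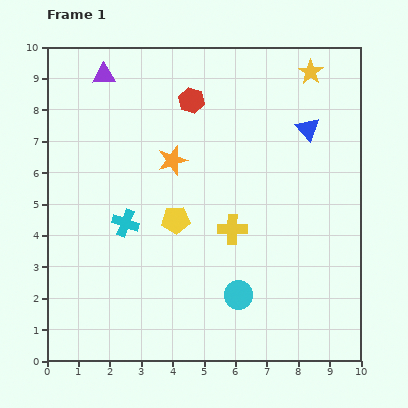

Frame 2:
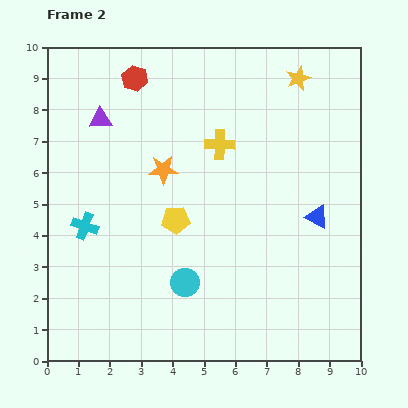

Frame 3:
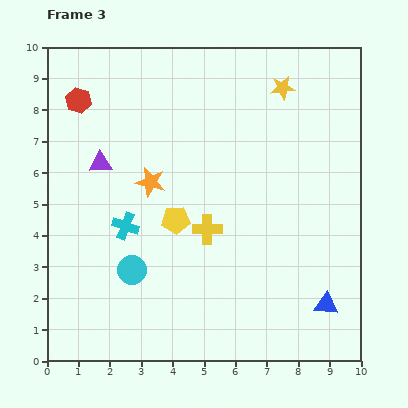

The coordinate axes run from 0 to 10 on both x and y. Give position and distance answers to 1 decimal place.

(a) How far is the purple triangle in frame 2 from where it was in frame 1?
1.4

The purple triangle moved from (1.8, 9.1) to (1.7, 7.7), a distance of √(0.1² + 1.4²) ≈ 1.4.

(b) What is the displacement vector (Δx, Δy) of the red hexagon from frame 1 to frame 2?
(-1.8, 0.7)

The red hexagon was at (4.6, 8.3) in frame 1 and (2.8, 9.0) in frame 2.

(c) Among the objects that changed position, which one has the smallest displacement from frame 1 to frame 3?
the cyan cross

(moved 0.1)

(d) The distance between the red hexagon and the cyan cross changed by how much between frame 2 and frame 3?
-0.7

Distance in frame 2: 5.0. Distance in frame 3: 4.3.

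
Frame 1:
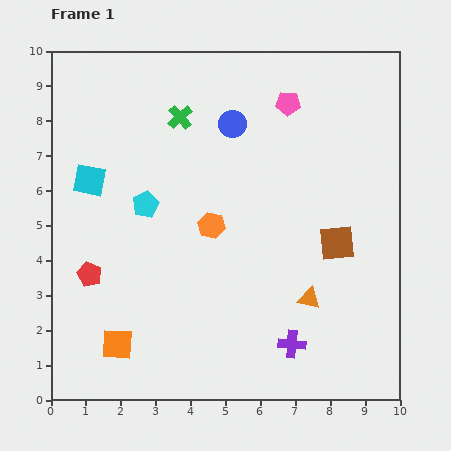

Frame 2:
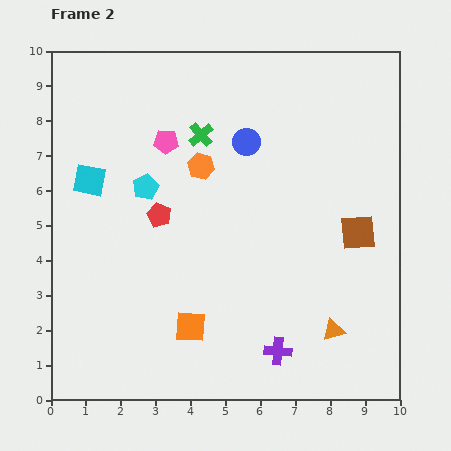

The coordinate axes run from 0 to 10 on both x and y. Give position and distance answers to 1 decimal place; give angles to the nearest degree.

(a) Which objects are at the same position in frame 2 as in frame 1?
the cyan square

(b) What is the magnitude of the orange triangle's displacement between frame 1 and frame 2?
1.1

The orange triangle moved from (7.4, 2.9) to (8.1, 2.0), a distance of √(0.7² + 0.9²) ≈ 1.1.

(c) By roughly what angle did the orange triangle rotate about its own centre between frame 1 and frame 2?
30° counter-clockwise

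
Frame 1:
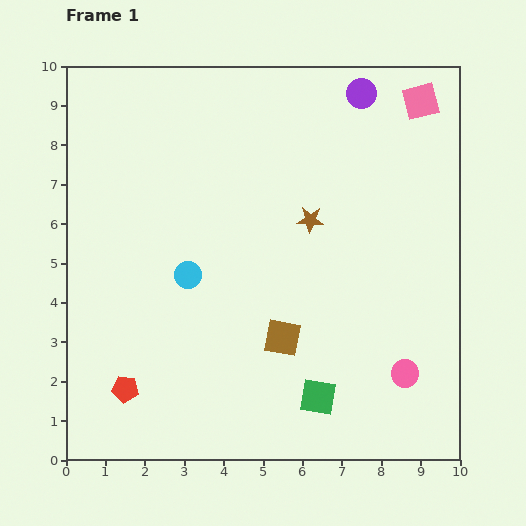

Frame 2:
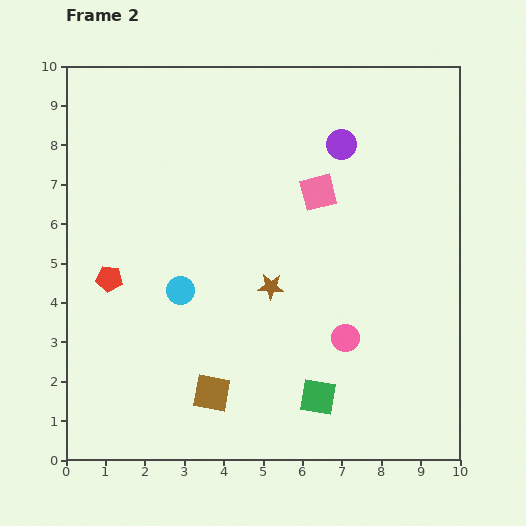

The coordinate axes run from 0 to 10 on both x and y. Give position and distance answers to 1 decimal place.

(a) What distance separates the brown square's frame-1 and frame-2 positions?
2.3

The brown square moved from (5.5, 3.1) to (3.7, 1.7), a distance of √(1.8² + 1.4²) ≈ 2.3.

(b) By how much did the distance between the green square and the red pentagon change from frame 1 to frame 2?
+1.2

Distance in frame 1: 4.9. Distance in frame 2: 6.1.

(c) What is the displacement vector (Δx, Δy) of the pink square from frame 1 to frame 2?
(-2.6, -2.3)

The pink square was at (9.0, 9.1) in frame 1 and (6.4, 6.8) in frame 2.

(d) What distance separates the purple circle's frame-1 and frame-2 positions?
1.4

The purple circle moved from (7.5, 9.3) to (7.0, 8.0), a distance of √(0.5² + 1.3²) ≈ 1.4.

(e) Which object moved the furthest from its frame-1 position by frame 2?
the pink square

(moved 3.5; next 2.8)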